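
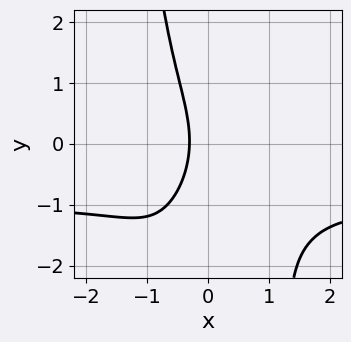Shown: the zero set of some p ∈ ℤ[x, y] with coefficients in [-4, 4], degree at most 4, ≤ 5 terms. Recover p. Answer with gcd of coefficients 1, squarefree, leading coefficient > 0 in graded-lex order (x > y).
1. The degree is 4 — the shape is more complex than any degree-3 curve.
2. Reading off the gridlines: no y-intercept at any integer in the box.
3. Putting this together gives p.

3*x^3*y + 3*x^3 + y^2 + 3*x + 1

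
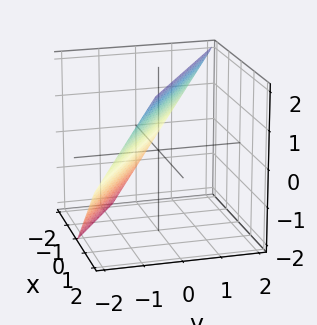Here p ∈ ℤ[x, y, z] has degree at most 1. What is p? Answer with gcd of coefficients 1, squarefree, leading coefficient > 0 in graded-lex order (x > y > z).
deg p = 1. Every cross-section is a straight line — this is a plane.
Reading off the gridlines: one z-axis crossing is at z = 1; it crosses the x-axis at the gridline x = -1.
Matching integer coefficients to the picture gives p.

2*x + 3*y - 2*z + 2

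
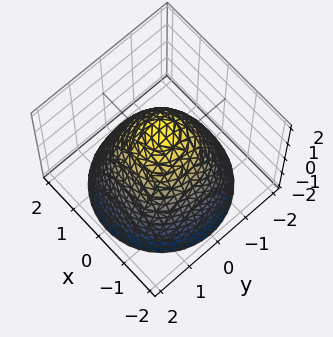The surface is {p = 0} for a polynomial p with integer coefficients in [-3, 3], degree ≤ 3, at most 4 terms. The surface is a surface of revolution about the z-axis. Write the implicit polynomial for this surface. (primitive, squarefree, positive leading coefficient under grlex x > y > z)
2*x^2 + 2*y^2 + 2*z - 3

The degree is 2 — no degree-1 surface has this shape.
Symmetry: the surface is invariant under rotation about z: p = q(x² + y², z).
Observable constraints: a circular section at z = -1 has radius between 1 and 2.
Matching integer coefficients to the picture gives p.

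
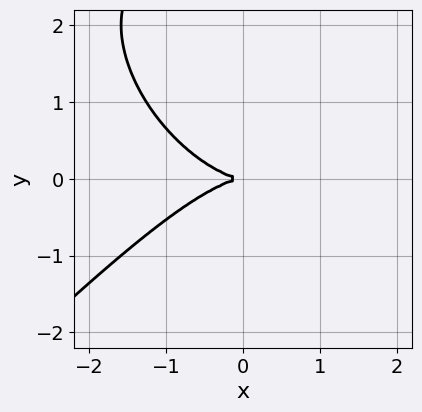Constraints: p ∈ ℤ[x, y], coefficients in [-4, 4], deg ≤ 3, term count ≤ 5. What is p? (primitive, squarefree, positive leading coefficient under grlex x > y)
x^3 - y^3 + 3*y^2

First, the degree is 3 — no degree-2 curve has this shape.
Next, against the integer gridlines: it meets the y-axis at y = 0 (among the integer gridlines); one x-axis crossing is at x = 0.
Finally, fitting integer coefficients to these (and the overall shape) gives p.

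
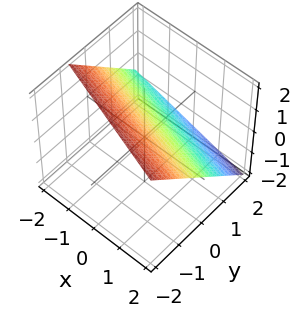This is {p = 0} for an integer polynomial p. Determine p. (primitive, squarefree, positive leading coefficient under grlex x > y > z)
x + 3*y + 3*z - 2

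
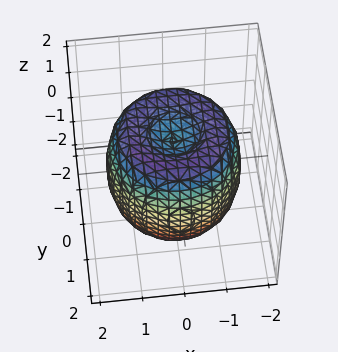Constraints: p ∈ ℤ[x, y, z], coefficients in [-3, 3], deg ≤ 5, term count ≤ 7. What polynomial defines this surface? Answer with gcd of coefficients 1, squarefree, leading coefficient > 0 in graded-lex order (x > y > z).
1. Degree: the shape is more complex than any degree-3 surface, so deg p = 4.
2. By symmetry, every cross-section ⟂ z is a circle, so x, y appear only via x² + y².
3. Observable constraints: a circular section at z = 1 has radius between 1 and 2; the z-axis gridline crossings are at z ∈ {-1, 1}.
4. Matching integer coefficients to the picture gives p.

x^4 + 2*x^2*y^2 + y^4 - 2*x^2 - 2*y^2 + z^2 - 1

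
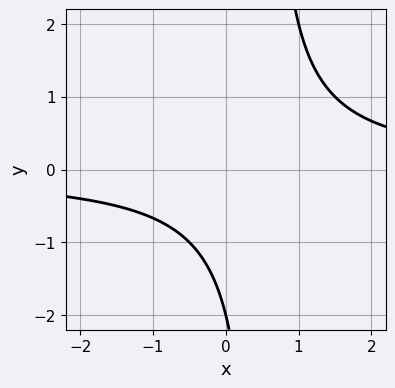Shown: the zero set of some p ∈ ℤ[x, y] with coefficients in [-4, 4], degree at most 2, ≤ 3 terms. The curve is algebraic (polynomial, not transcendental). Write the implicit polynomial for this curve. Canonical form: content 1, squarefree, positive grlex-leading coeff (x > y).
2*x*y - y - 2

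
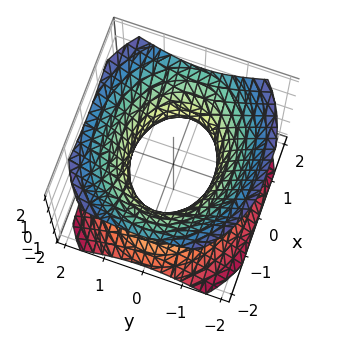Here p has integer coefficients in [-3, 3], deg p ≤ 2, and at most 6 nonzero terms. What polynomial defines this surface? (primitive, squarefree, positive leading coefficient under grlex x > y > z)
2*x^2 + 3*y^2 - 3*z^2 - 3

First, the degree is 2 — an hourglass — one-sheet hyperboloid; a quadric.
Next, symmetries: it's symmetric under y → −y, forcing even powers of y; it's symmetric under z → −z, forcing even powers of z; the x ↦ −x reflection is a symmetry, so x appears only in even powers.
Next, checking where it meets the axes: no z-intercept at any integer in the box; the y-axis gridline crossings are at y ∈ {-1, 1}.
Finally, the integer polynomial consistent with all of this is the stated p.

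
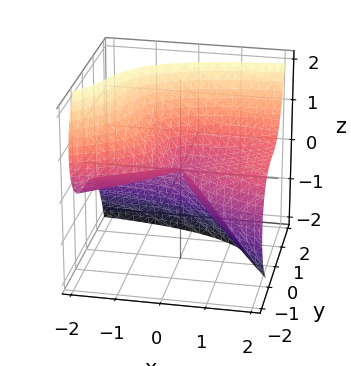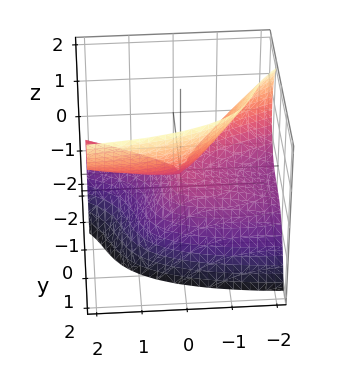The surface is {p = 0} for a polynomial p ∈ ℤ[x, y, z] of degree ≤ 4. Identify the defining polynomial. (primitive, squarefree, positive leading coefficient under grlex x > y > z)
(a) Degree: no degree-2 surface has this shape, so deg p = 3.
(b) From the visible intercepts: it meets the y-axis at y = 0 (among the integer gridlines); it crosses the z-axis at the gridline z = 0.
(c) Together with the visible shape, these determine p as stated.

3*y^3 + y*z^2 + x^2 - 3*x*z - 3*z^2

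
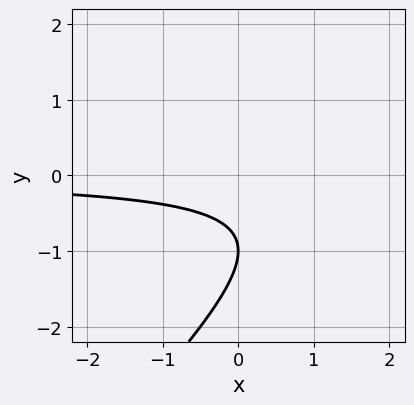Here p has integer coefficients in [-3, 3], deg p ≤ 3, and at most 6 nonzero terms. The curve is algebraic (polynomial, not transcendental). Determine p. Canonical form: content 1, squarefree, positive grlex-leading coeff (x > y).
(a) Degree: a generic line meets the curve in up to 2 points, so deg p = 2.
(b) From the visible intercepts: it crosses the y-axis at the gridline y = -1; it misses every integer gridline on the x-axis.
(c) Solving for integer coefficients yields p as stated.

x*y - y^2 - 2*y - 1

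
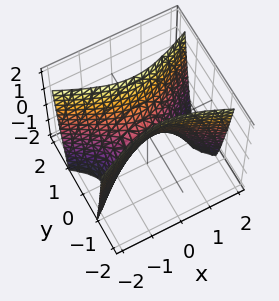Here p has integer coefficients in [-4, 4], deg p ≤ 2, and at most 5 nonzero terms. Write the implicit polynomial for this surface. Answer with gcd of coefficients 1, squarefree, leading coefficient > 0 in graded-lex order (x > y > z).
x^2 - 3*y^2 + z

(a) The degree is 2 — a saddle surface; a quadric.
(b) Symmetries: it's symmetric under y → −y, forcing even powers of y; the x ↦ −x reflection is a symmetry, so x appears only in even powers.
(c) Checking where it meets the axes: one x-axis crossing is at x = 0; it crosses the y-axis at the gridline y = 0; one z-axis crossing is at z = 0.
(d) Assembling these constraints gives the stated polynomial.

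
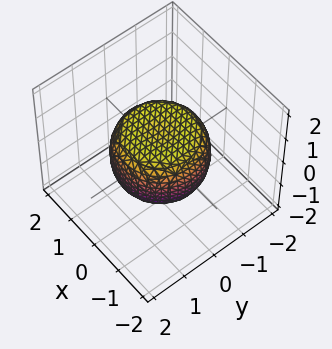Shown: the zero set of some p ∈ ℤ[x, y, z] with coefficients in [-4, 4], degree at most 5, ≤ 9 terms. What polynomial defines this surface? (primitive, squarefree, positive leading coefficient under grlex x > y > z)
2*x^4 + 4*x^2*y^2 + 2*y^4 - 2*x^2 - 2*y^2 + 3*z^2 - 2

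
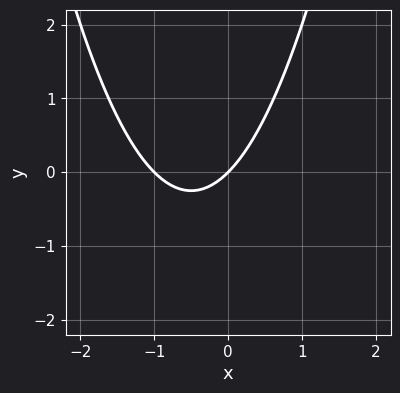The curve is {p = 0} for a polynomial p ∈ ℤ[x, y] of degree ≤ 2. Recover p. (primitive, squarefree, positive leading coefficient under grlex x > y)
1. Degree: a generic line meets the curve in up to 2 points, so deg p = 2.
2. From the axis intercepts and sections: the x-axis gridline crossings are at x ∈ {-1, 0}; it crosses the y-axis at the gridline y = 0.
3. These observations pin down the coefficients.

x^2 + x - y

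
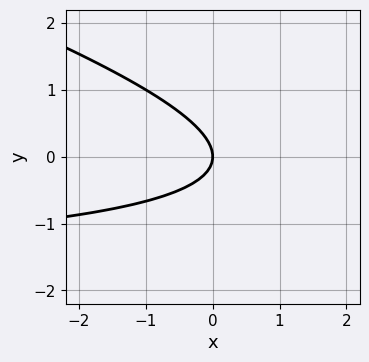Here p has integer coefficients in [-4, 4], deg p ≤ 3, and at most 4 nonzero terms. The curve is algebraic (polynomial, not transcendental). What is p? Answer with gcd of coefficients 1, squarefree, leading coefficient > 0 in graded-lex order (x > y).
x*y + 3*y^2 + 2*x

First, degree: no degree-1 curve has this shape, so deg p = 2.
Next, reading off the gridlines: it meets the y-axis at y = 0 (among the integer gridlines); one x-axis crossing is at x = 0.
Finally, putting this together gives p.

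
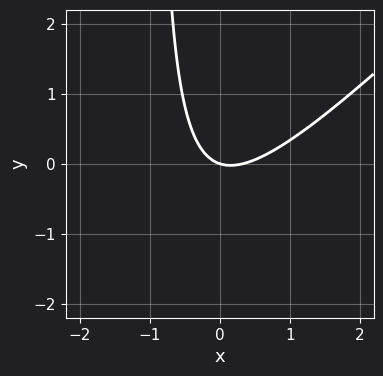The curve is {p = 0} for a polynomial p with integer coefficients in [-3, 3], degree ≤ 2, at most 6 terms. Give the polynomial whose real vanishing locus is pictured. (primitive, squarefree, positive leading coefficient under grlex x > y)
(a) deg p = 2. A generic line meets the curve in up to 2 points.
(b) Reading off the gridlines: it crosses the y-axis at the gridline y = 0; it crosses the x-axis at the gridline x = 0.
(c) Matching integer coefficients to the picture gives p.

3*x^2 - 3*x*y - x - 3*y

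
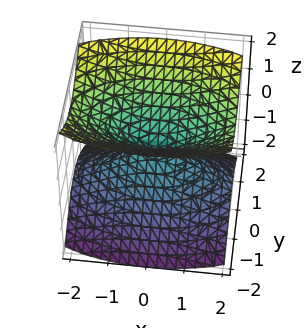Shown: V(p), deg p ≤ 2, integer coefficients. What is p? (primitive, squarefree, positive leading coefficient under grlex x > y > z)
x^2 + 3*y^2 - 3*z^2

(a) The picture has 2 separate pieces. They look like related sheets of one shape, so recover p as a whole.
(b) Degree: a double cone through the origin; a quadric, so deg p = 2.
(c) Symmetries: mirror symmetry z ↦ −z ⇒ only even powers of z; the y ↦ −y reflection is a symmetry, so y appears only in even powers; mirror symmetry x ↦ −x ⇒ only even powers of x.
(d) Checking where it meets the axes: one z-axis crossing is at z = 0; it meets the y-axis at y = 0 (among the integer gridlines); one x-axis crossing is at x = 0.
(e) Together with the visible shape, these determine p as stated.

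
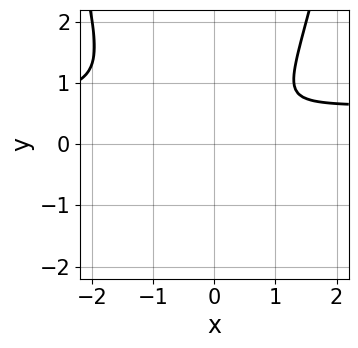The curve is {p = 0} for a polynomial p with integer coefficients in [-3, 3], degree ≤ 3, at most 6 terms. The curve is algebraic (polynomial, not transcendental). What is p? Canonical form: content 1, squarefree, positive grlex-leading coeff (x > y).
3*x^2*y - 2*x^2 + x*y - 3*y^2

1. deg p = 3. No degree-2 curve has this shape.
2. Putting this together gives p.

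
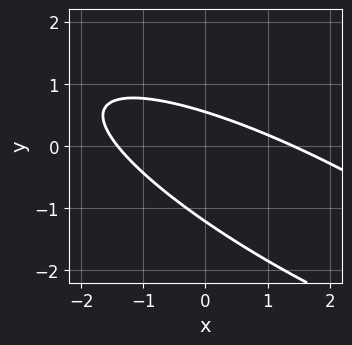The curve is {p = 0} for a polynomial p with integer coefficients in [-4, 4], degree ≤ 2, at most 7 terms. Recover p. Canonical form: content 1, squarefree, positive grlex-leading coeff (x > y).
x^2 + 3*x*y + 3*y^2 + 2*y - 2

(a) Degree: no degree-1 curve has this shape, so deg p = 2.
(b) Matching integer coefficients to the picture gives p.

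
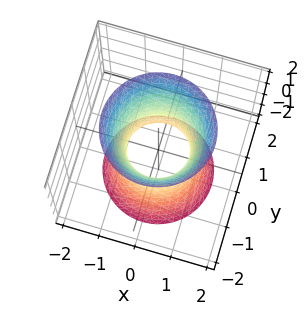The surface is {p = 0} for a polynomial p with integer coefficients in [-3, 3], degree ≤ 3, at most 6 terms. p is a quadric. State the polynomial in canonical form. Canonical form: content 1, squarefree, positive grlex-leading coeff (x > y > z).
3*x^2 + 3*y^2 - z^2 - 2

deg p = 2.
Symmetry: the surface is invariant under rotation about z: p = q(x² + y², z); mirror symmetry z ↦ −z ⇒ only even powers of z.
From the visible intercepts: it misses every integer gridline on the z-axis; a circular section at z = 1 has radius exactly 1.
These observations pin down the coefficients.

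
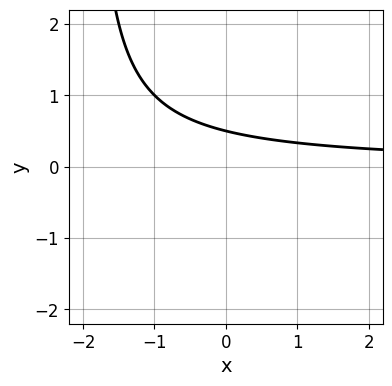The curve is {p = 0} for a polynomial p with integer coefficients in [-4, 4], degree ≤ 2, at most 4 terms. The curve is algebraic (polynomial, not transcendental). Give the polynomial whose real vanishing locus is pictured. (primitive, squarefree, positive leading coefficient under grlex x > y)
x*y + 2*y - 1

1. Degree: the shape is more complex than any degree-1 curve, so deg p = 2.
2. From the axis intercepts and sections: it misses every integer gridline on the x-axis.
3. Fitting integer coefficients to these (and the overall shape) gives p.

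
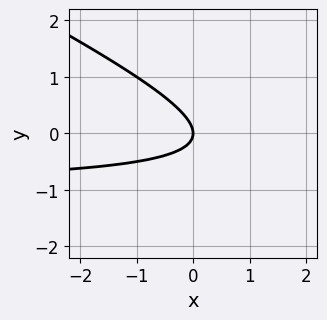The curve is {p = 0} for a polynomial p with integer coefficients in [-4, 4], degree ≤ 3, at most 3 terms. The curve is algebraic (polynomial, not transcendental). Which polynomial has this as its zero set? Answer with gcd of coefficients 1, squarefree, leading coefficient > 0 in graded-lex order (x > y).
x*y + 2*y^2 + x

The degree is 2 — no degree-1 curve has this shape.
Checking where it meets the axes: it meets the y-axis at y = 0 (among the integer gridlines); one x-axis crossing is at x = 0.
Solving for integer coefficients yields p as stated.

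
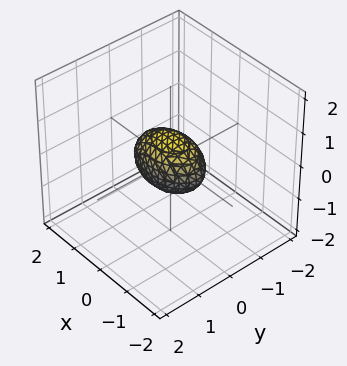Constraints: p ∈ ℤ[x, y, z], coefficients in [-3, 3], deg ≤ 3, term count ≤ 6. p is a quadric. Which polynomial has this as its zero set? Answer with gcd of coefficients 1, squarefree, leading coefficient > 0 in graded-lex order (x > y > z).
x^2 + 2*y^2 + 2*z^2 - 1

(a) Degree: a closed, bounded, convex surface; a quadric, so deg p = 2.
(b) Symmetries: mirror symmetry z ↦ −z ⇒ only even powers of z; the x ↦ −x reflection is a symmetry, so x appears only in even powers; the y ↦ −y reflection is a symmetry, so y appears only in even powers.
(c) Against the integer gridlines: the x-axis gridline crossings are at x ∈ {-1, 1}.
(d) Fitting integer coefficients to these (and the overall shape) gives p.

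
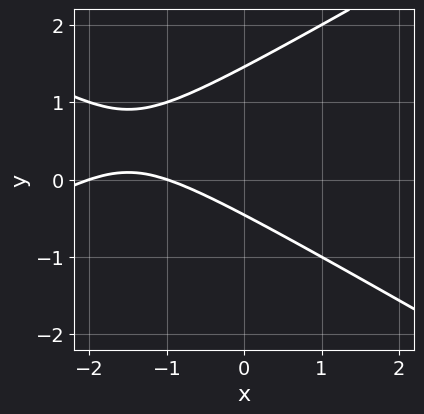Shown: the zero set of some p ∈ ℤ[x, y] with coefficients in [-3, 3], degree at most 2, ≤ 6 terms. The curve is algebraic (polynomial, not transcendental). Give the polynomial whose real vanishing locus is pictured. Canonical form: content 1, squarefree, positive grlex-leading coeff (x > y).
x^2 - 3*y^2 + 3*x + 3*y + 2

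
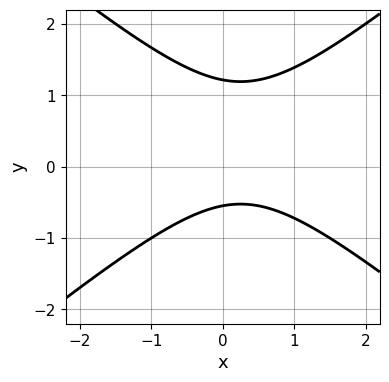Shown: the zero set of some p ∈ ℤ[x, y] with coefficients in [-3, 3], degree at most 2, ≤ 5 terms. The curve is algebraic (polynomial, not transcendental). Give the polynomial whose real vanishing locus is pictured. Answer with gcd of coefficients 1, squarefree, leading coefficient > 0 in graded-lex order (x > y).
deg p = 2. A generic line meets the curve in up to 2 points.
Reading off the gridlines: the curve avoids every integer x-axis point in the box.
Solving for integer coefficients yields p as stated.

2*x^2 - 3*y^2 - x + 2*y + 2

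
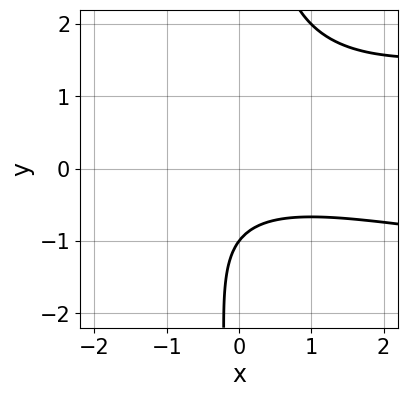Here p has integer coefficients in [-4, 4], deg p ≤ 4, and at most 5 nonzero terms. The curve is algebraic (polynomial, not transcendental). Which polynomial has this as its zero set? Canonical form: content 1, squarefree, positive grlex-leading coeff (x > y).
3*x*y^2 - x^2 - x*y - 3*y - 3

First, degree: a generic line meets the curve in up to 3 points, so deg p = 3.
Then, checking where it meets the axes: it misses every integer gridline on the x-axis; one y-axis crossing is at y = -1.
Finally, putting this together gives p.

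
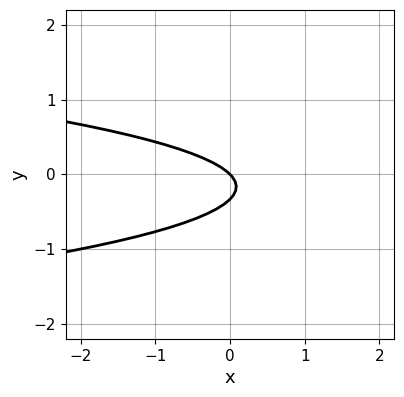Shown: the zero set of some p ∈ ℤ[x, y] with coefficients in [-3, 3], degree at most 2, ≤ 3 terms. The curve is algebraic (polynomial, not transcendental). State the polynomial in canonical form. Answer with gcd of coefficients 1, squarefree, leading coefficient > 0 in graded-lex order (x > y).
deg p = 2. A generic line meets the curve in up to 2 points.
Checking where it meets the axes: it crosses the y-axis at the gridline y = 0; one x-axis crossing is at x = 0.
Putting this together gives p.

3*y^2 + x + y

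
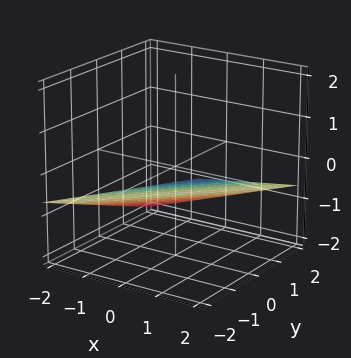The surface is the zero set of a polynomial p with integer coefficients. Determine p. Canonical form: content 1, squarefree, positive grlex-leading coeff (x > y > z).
x - y - 3*z - 2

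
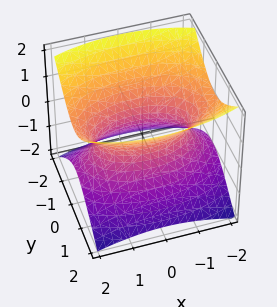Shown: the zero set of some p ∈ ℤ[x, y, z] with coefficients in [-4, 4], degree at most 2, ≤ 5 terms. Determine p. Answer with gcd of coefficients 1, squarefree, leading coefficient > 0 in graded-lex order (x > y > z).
x^2 + 3*y^2 - 3*z^2 - 2

First, degree: one connected sheet with a waist; a quadric, so deg p = 2.
Next, symmetries: it's symmetric under z → −z, forcing even powers of z; it's symmetric under y → −y, forcing even powers of y; the x ↦ −x reflection is a symmetry, so x appears only in even powers.
Then, checking where it meets the axes: the surface avoids every integer z-axis point in the box.
Finally, solving for integer coefficients yields p as stated.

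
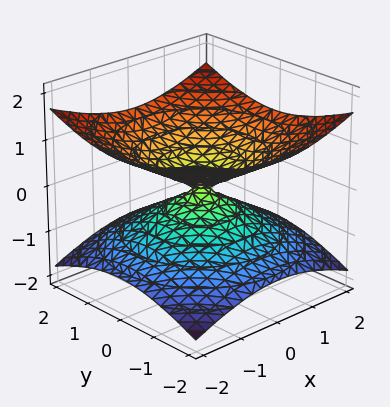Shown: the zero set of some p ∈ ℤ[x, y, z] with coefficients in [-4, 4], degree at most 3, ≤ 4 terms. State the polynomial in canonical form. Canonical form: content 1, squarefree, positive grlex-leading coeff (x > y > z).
1. The degree is 2 — two nappes meeting at a single point; a quadric.
2. Symmetries: the z ↦ −z reflection is a symmetry, so z appears only in even powers; rotational symmetry about the z-axis ⇒ p depends on x, y only through x² + y².
3. Observable constraints: it crosses the x-axis at the gridline x = 0; it crosses the y-axis at the gridline y = 0; a circular section at z = -1 has radius between 1 and 2.
4. Together with the visible shape, these determine p as stated.

x^2 + y^2 - 3*z^2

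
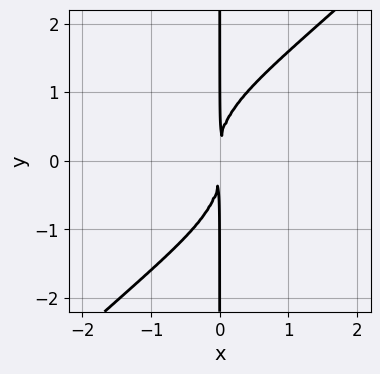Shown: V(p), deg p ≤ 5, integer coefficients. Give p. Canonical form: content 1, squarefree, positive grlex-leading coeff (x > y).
1. deg p = 4. No degree-3 curve has this shape.
2. From the visible intercepts: the visible y-axis segment lies entirely on the curve.
3. Fitting integer coefficients to these (and the overall shape) gives p.

2*x^2*y^2 - 2*x*y^3 + 3*x^2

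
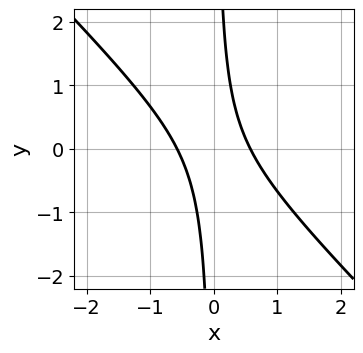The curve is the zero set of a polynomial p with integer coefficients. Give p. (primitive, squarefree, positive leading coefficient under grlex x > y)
1. The degree is 2 — the shape is more complex than any degree-1 curve.
2. Observable constraints: no y-intercept at any integer in the box.
3. These observations pin down the coefficients.

3*x^2 + 3*x*y - 1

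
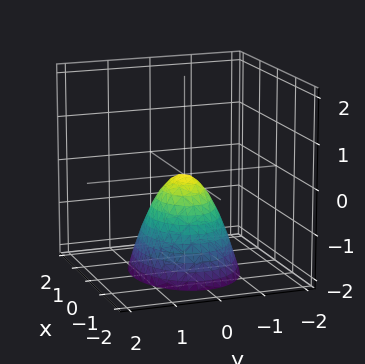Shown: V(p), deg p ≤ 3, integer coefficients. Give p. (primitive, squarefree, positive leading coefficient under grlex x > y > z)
2*x^2 + 3*y^2 + 2*z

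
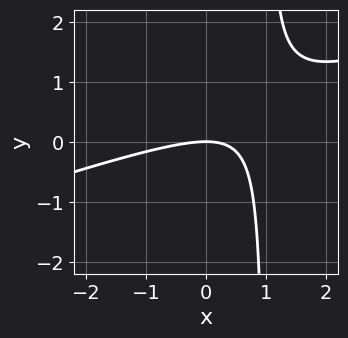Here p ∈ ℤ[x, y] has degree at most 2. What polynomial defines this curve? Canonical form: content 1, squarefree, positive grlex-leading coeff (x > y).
(a) deg p = 2. A generic line meets the curve in up to 2 points.
(b) Against the integer gridlines: it meets the x-axis at x = 0 (among the integer gridlines); it crosses the y-axis at the gridline y = 0.
(c) Assembling these constraints gives the stated polynomial.

x^2 - 3*x*y + 3*y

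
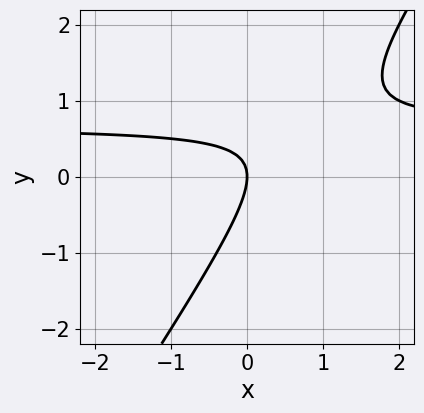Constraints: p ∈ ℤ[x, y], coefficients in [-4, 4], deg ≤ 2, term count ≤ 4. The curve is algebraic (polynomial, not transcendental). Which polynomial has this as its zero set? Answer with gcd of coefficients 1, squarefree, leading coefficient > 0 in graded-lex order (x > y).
3*x*y - 2*y^2 - 2*x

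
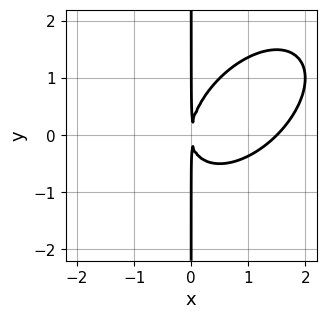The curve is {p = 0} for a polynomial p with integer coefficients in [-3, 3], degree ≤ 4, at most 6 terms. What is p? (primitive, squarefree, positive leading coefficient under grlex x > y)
2*x^3 - 2*x^2*y + 2*x*y^2 - 3*x^2

1. deg p = 3. A generic line meets the curve in up to 3 points.
2. Against the integer gridlines: every point of the y-axis in the box is on the curve.
3. Fitting integer coefficients to these (and the overall shape) gives p.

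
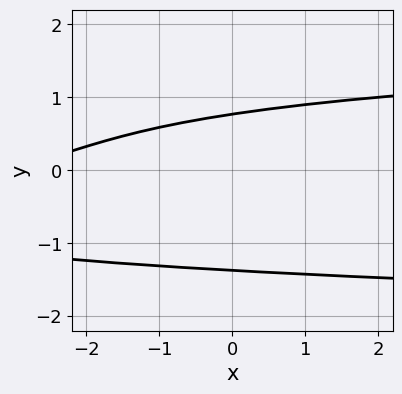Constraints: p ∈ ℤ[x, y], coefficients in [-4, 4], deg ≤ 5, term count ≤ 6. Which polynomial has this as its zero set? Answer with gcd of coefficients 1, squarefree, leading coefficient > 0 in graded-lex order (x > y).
First, the degree is 4 — no degree-3 curve has this shape.
Next, observable constraints: the curve avoids every integer x-axis point in the box.
Finally, fitting integer coefficients to these (and the overall shape) gives p.

2*y^4 - x + 3*y - 3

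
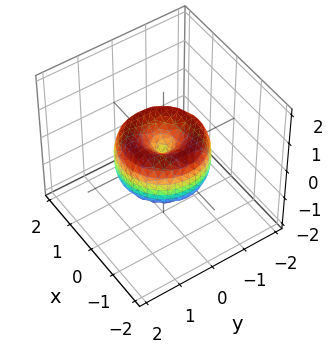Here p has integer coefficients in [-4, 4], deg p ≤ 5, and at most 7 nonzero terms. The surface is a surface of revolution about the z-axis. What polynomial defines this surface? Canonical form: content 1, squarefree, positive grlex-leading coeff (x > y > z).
2*x^4 + 4*x^2*y^2 + 2*y^4 - 3*x^2 - 3*y^2 + 2*z^2

(a) Degree: a generic line meets the surface in up to 4 points, so deg p = 4.
(b) Symmetries: the z-axis is an axis of rotation, so x and y enter only as x² + y².
(c) From the visible intercepts: it crosses the z-axis at the gridline z = 0; it crosses the y-axis at the gridline y = 0; it meets the x-axis at x = 0 (among the integer gridlines).
(d) Fitting integer coefficients to these (and the overall shape) gives p.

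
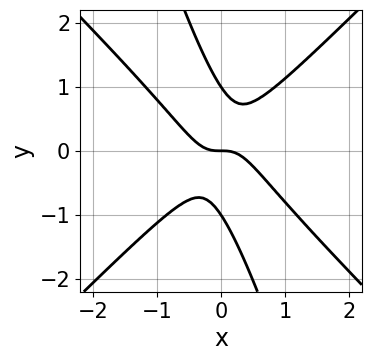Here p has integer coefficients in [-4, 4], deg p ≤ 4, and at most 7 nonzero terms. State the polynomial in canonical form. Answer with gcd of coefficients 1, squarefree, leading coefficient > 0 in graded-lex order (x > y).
deg p = 3. No degree-2 curve has this shape.
Checking where it meets the axes: the y-axis gridline crossings are at y ∈ {-1, 0, 1}; it meets the x-axis at x = 0 (among the integer gridlines).
These observations pin down the coefficients.

3*x^3 + x^2*y - 3*x*y^2 - y^3 + y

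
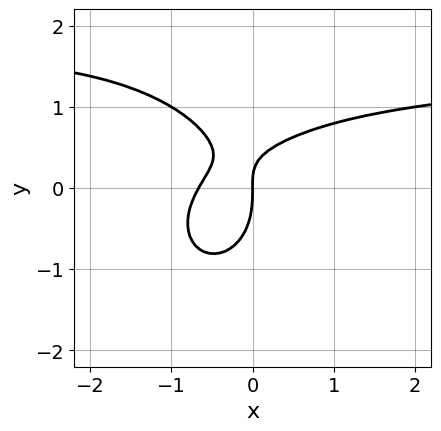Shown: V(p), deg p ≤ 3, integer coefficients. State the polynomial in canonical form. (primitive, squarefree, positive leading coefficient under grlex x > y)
2*x^2*y + 2*y^3 - 3*x^2 + 3*x*y - 2*x

The degree is 3 — no degree-2 curve has this shape.
Against the integer gridlines: it crosses the y-axis at the gridline y = 0; one x-axis crossing is at x = 0.
Solving for integer coefficients yields p as stated.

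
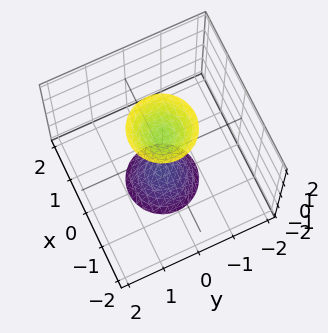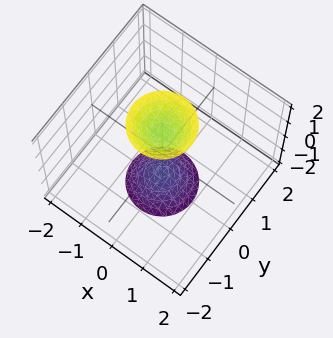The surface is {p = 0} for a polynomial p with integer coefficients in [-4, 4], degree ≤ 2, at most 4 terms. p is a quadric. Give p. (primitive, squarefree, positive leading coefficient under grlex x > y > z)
3*x^2 + 3*y^2 - z^2 + 2

First, the picture has 2 separate pieces. They look like related sheets of one shape, so recover p as a whole.
Then, degree: two separate bowl-shaped sheets opening away from each other; a quadric, so deg p = 2.
Next, symmetries: rotational symmetry about the z-axis ⇒ p depends on x, y only through x² + y²; the z ↦ −z reflection is a symmetry, so z appears only in even powers.
Next, against the integer gridlines: a circular section at z = -2 has radius between 0 and 1; no y-intercept at any integer in the box.
Finally, fitting integer coefficients to these (and the overall shape) gives p.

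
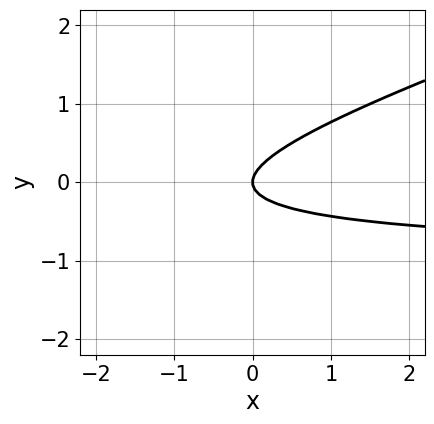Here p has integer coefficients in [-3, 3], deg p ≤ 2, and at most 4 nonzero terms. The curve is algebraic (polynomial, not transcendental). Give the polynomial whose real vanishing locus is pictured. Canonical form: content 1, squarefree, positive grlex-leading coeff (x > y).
x*y - 3*y^2 + x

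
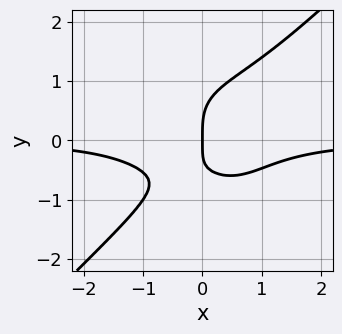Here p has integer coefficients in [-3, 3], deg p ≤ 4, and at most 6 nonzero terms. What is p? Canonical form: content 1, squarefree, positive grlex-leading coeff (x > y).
x^3*y - y^4 + x*y + x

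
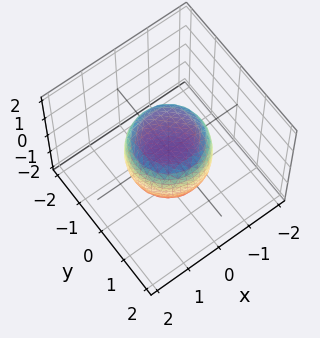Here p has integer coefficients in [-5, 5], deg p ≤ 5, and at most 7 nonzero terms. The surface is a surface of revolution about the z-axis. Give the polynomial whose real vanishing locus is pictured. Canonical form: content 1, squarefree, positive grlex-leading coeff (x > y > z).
First, deg p = 4.
Next, symmetries: rotational symmetry about the z-axis ⇒ p depends on x, y only through x² + y².
Next, observable constraints: among the integer gridlines, it crosses the z-axis at z ∈ {-1, 1}; a circular section at z = -1 has radius between 0 and 1.
Finally, matching integer coefficients to the picture gives p.

2*x^4 + 4*x^2*y^2 + 2*y^4 - x^2 - y^2 + 2*z^2 - 2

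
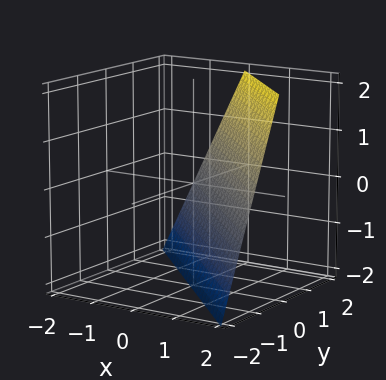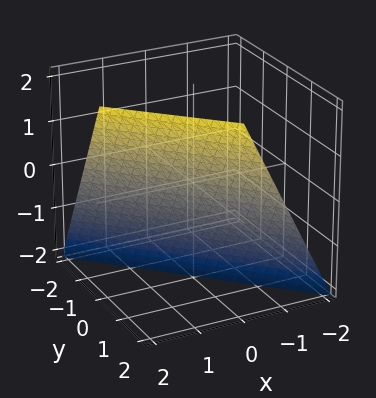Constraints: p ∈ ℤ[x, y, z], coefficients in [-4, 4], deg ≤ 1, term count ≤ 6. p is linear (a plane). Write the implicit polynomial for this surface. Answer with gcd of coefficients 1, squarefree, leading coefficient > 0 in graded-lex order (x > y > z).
2*x + 2*y - z - 2

First, degree: every cross-section is a straight line — this is a plane, so deg p = 1.
Next, from the axis intercepts and sections: it meets the x-axis at x = 1 (among the integer gridlines); it meets the y-axis at y = 1 (among the integer gridlines); it crosses the z-axis at the gridline z = -2.
Finally, fitting integer coefficients to these (and the overall shape) gives p.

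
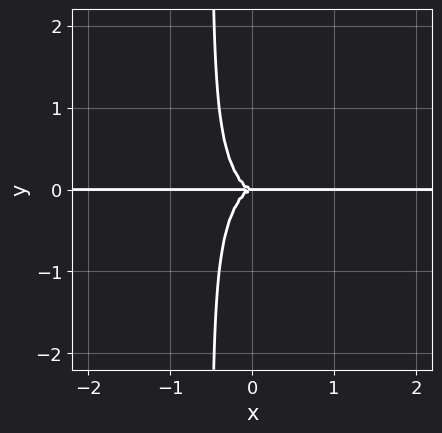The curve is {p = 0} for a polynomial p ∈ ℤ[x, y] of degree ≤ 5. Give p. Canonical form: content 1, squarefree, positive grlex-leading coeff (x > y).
3*x^3*y + 2*x*y^3 + y^3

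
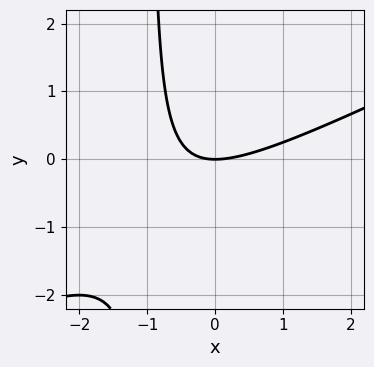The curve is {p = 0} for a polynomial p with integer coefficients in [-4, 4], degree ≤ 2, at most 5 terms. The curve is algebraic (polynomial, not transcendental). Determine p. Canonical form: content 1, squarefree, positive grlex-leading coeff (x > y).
First, degree: a generic line meets the curve in up to 2 points, so deg p = 2.
Next, checking where it meets the axes: it crosses the y-axis at the gridline y = 0; one x-axis crossing is at x = 0.
Finally, together with the visible shape, these determine p as stated.

x^2 - 2*x*y - 2*y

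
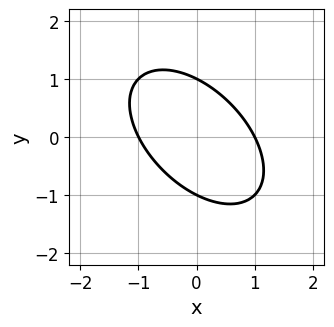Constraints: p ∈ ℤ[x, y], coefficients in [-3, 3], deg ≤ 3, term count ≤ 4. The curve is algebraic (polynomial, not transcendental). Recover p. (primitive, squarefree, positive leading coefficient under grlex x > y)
x^2 + x*y + y^2 - 1

Degree: the shape is more complex than any degree-1 curve, so deg p = 2.
Against the integer gridlines: the x-axis gridline crossings are at x ∈ {-1, 1}; the y-axis gridline crossings are at y ∈ {-1, 1}.
Assembling these constraints gives the stated polynomial.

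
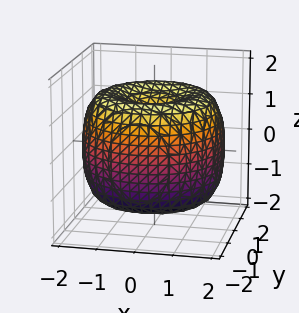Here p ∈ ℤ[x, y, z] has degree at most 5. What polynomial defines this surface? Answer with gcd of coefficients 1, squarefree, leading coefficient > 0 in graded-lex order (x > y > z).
x^4 + 2*x^2*y^2 + y^4 - 3*x^2 - 3*y^2 + 2*z^2 - 2

deg p = 4. The shape is more complex than any degree-3 surface.
By symmetry, the surface is invariant under rotation about z: p = q(x² + y², z).
Reading off the gridlines: a circular section at z = 1 has radius between 1 and 2; among the integer gridlines, it crosses the z-axis at z ∈ {-1, 1}.
Assembling these constraints gives the stated polynomial.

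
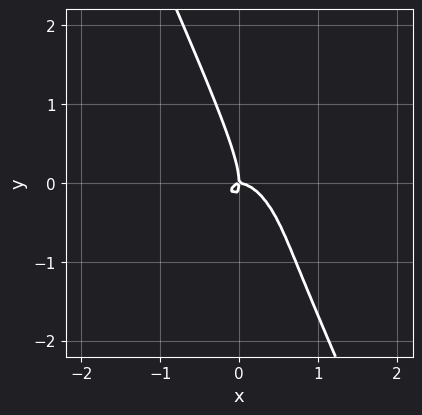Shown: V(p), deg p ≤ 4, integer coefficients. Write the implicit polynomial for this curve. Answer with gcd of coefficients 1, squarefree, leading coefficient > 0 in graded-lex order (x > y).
3*x^3 + 3*x^2*y + 3*x*y^2 + y^3 + x*y

1. Degree: a generic line meets the curve in up to 3 points, so deg p = 3.
2. Against the integer gridlines: it crosses the y-axis at the gridline y = 0; it crosses the x-axis at the gridline x = 0.
3. Matching integer coefficients to the picture gives p.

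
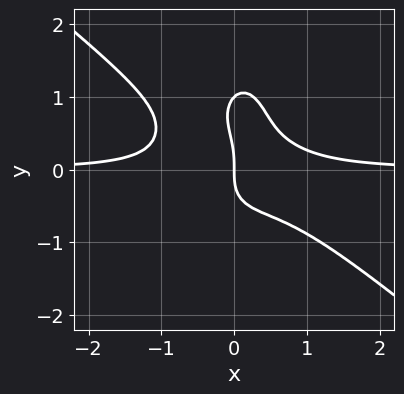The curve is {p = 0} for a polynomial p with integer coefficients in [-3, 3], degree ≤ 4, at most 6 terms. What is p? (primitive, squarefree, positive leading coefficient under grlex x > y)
deg p = 4. The shape is more complex than any degree-3 curve.
Reading off the gridlines: it meets the x-axis at x = 0 (among the integer gridlines); among the integer gridlines, it crosses the y-axis at y ∈ {0, 1}.
Putting this together gives p.

3*x^3*y + 3*x^2*y^2 + y^4 - y^3 - x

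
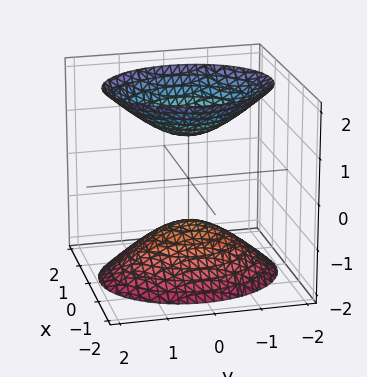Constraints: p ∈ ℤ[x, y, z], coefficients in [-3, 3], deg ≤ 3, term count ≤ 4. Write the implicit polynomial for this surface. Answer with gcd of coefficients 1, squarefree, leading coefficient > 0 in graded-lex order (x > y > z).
First, there are 2 components. They look like related sheets of one shape, so recover p as a whole.
Next, the degree is 2 — two sheets facing apart; a quadric.
Next, symmetries: it's symmetric under z → −z, forcing even powers of z; the y ↦ −y reflection is a symmetry, so y appears only in even powers; it's symmetric under x → −x, forcing even powers of x.
Then, from the axis intercepts and sections: it misses every integer gridline on the x-axis; among the integer gridlines, it crosses the z-axis at z ∈ {-1, 1}.
Finally, solving for integer coefficients yields p as stated.

3*x^2 + 2*y^2 - 2*z^2 + 2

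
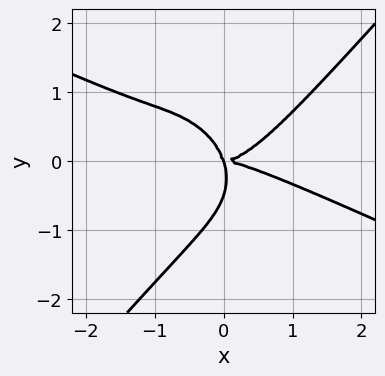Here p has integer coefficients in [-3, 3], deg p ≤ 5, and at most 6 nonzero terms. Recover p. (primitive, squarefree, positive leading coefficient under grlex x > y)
x^4 + 2*x^3*y - 2*y^4 - 3*x*y^2 - y^3

(a) deg p = 4. A generic line meets the curve in up to 4 points.
(b) Checking where it meets the axes: one x-axis crossing is at x = 0; it crosses the y-axis at the gridline y = 0.
(c) Matching integer coefficients to the picture gives p.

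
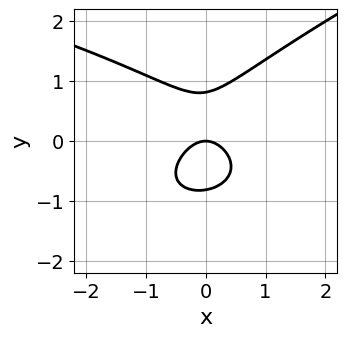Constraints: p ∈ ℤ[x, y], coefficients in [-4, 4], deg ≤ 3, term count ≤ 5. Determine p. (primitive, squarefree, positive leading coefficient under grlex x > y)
x*y^2 - 3*y^3 + 3*x^2 + 2*y

First, deg p = 3.
Then, against the integer gridlines: it meets the x-axis at x = 0 (among the integer gridlines); it meets the y-axis at y = 0 (among the integer gridlines).
Finally, the integer polynomial consistent with all of this is the stated p.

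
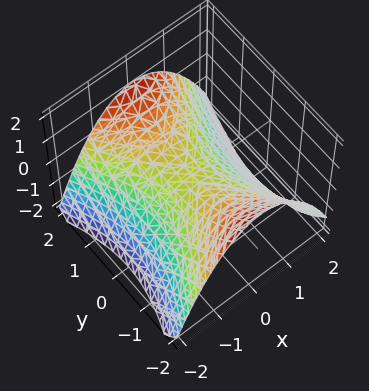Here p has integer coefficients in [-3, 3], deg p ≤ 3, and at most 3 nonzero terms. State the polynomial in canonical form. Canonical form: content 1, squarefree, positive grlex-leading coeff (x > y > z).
1. Degree: a saddle surface; a quadric, so deg p = 2.
2. Symmetries: mirror symmetry y ↦ −y ⇒ only even powers of y; the x ↦ −x reflection is a symmetry, so x appears only in even powers.
3. Checking where it meets the axes: one y-axis crossing is at y = 0; it meets the z-axis at z = 0 (among the integer gridlines).
4. Fitting integer coefficients to these (and the overall shape) gives p.

2*x^2 - y^2 + 3*z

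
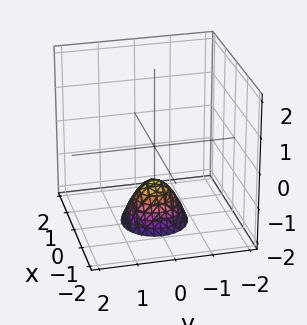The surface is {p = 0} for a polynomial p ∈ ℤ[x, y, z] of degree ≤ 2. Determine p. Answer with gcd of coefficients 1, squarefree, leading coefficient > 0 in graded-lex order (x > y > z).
1. The degree is 2 — the shape is more complex than any degree-1 surface.
2. By symmetry, the surface is invariant under rotation about z: p = q(x² + y², z).
3. From the visible intercepts: the surface avoids every integer y-axis point in the box; one z-axis crossing is at z = -1; a circular section at z = -2 has radius between 0 and 1.
4. Solving for integer coefficients yields p as stated.

3*x^2 + 3*y^2 + 2*z + 2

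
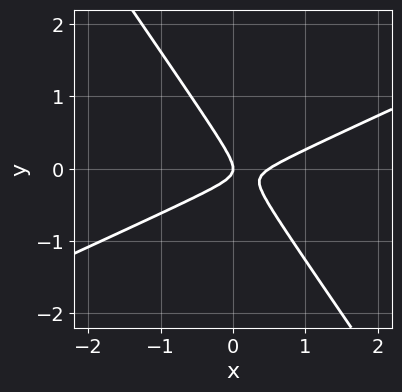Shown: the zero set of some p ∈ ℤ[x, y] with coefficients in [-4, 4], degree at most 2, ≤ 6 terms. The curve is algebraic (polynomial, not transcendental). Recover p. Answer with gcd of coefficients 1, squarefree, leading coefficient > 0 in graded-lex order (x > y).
Degree: a generic line meets the curve in up to 2 points, so deg p = 2.
From the axis intercepts and sections: it meets the x-axis at x = 0 (among the integer gridlines); it crosses the y-axis at the gridline y = 0.
Matching integer coefficients to the picture gives p.

2*x^2 - 3*x*y - 3*y^2 - x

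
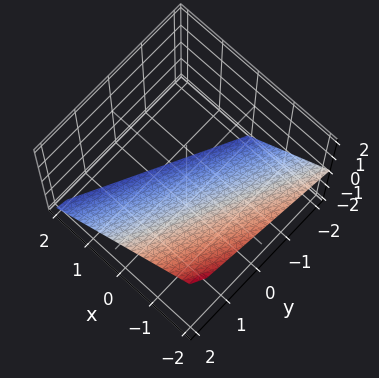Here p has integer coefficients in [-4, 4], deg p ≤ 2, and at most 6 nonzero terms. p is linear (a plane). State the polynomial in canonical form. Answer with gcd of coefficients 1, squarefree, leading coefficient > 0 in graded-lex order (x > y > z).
2*x - y + 2*z + 2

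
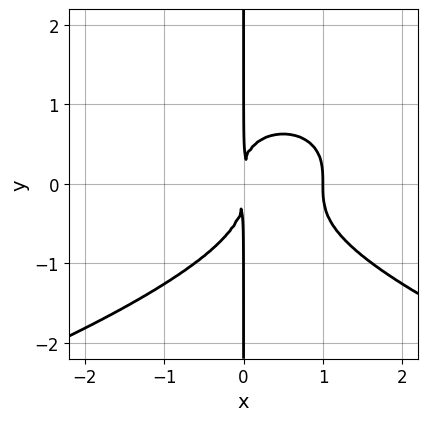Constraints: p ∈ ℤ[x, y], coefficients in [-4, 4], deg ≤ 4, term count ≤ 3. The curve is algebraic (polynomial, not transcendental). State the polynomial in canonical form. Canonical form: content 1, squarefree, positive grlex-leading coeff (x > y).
x*y^3 + x^3 - x^2

Degree: no degree-3 curve has this shape, so deg p = 4.
Observable constraints: every point of the y-axis in the box is on the curve; it crosses the x-axis at the gridline x = 1.
Assembling these constraints gives the stated polynomial.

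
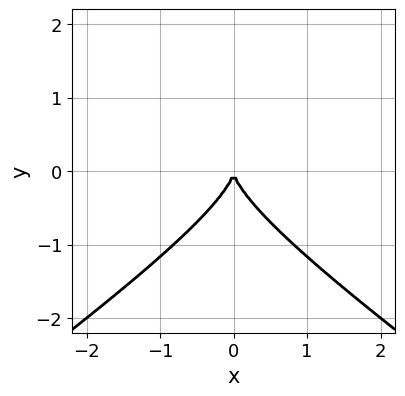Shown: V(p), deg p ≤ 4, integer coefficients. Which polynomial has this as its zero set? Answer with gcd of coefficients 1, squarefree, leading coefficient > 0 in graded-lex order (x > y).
1. The degree is 3 — a generic line meets the curve in up to 3 points.
2. Symmetries: mirror symmetry x ↦ −x ⇒ only even powers of x.
3. Observable constraints: it meets the x-axis at x = 0 (among the integer gridlines); it crosses the y-axis at the gridline y = 0.
4. Matching integer coefficients to the picture gives p.

x^2*y - 2*y^3 - 2*x^2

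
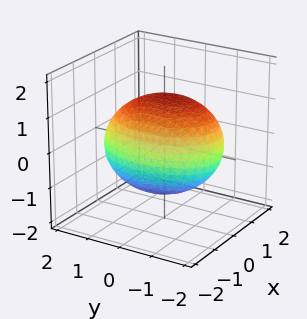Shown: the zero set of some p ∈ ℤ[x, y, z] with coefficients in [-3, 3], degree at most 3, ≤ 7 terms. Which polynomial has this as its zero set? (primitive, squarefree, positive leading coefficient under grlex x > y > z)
2*x^2 - x*z + y^2 + 2*z^2 - 3

(a) deg p = 2. No degree-1 surface has this shape.
(b) Matching integer coefficients to the picture gives p.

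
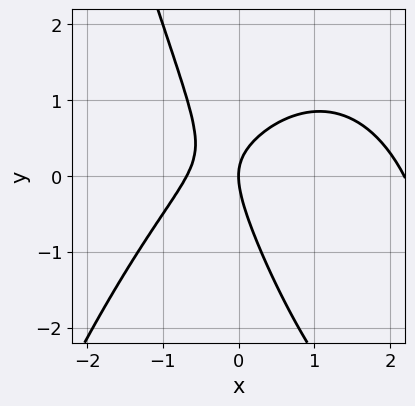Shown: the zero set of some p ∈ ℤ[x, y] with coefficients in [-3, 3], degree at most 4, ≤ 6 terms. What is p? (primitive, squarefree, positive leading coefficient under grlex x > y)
2*x^3 - 3*x^2 + 3*x*y + 2*y^2 - 3*x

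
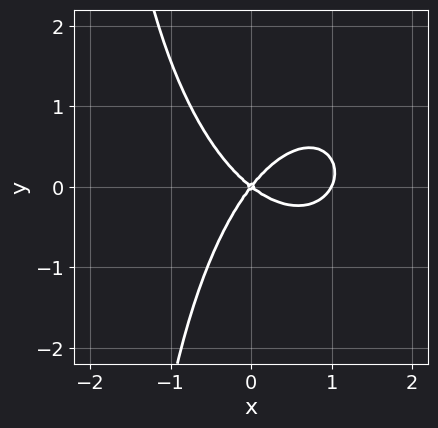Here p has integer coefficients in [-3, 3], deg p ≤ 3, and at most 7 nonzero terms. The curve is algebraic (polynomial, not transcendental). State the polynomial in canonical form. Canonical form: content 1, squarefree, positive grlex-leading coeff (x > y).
Degree: a generic line meets the curve in up to 3 points, so deg p = 3.
Checking where it meets the axes: among the integer gridlines, it crosses the x-axis at x ∈ {0, 1}; it meets the y-axis at y = 0 (among the integer gridlines).
Putting this together gives p.

2*x^3 + x*y^2 - 2*x^2 - x*y + 2*y^2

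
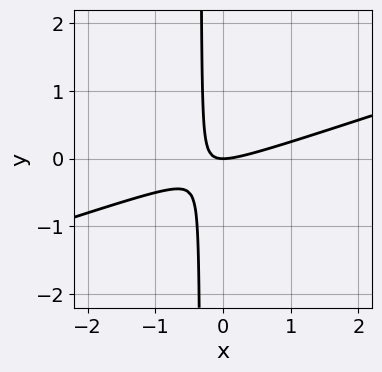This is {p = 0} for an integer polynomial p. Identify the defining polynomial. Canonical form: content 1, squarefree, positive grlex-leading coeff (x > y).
x^2 - 3*x*y - y

deg p = 2. No degree-1 curve has this shape.
From the axis intercepts and sections: one y-axis crossing is at y = 0; it meets the x-axis at x = 0 (among the integer gridlines).
Fitting integer coefficients to these (and the overall shape) gives p.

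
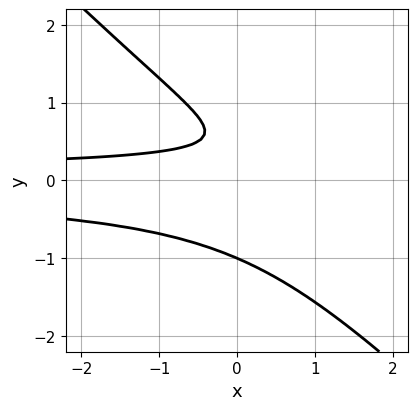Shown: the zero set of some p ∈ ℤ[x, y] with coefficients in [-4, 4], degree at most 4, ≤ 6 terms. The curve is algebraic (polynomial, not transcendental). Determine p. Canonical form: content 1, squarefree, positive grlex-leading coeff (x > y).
3*x*y^2 + 3*y^3 - 2*y + 1

First, degree: the shape is more complex than any degree-2 curve, so deg p = 3.
Next, reading off the gridlines: no x-intercept at any integer in the box; it meets the y-axis at y = -1 (among the integer gridlines).
Finally, solving for integer coefficients yields p as stated.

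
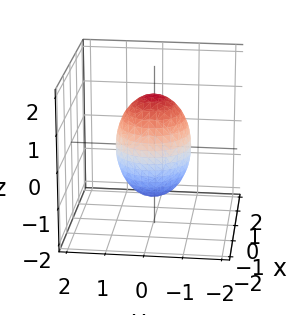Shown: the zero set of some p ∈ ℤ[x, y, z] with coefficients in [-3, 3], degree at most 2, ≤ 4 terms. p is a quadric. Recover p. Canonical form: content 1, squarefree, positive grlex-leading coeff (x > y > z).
First, degree: bounded and convex; a quadric, so deg p = 2.
Next, symmetries: the z ↦ −z reflection is a symmetry, so z appears only in even powers; every cross-section ⟂ z is a circle, so x, y appear only via x² + y².
Next, from the visible intercepts: a circular section at z = 1 has radius between 0 and 1; the y-axis gridline crossings are at y ∈ {-1, 1}; among the integer gridlines, it crosses the x-axis at x ∈ {-1, 1}.
Finally, assembling these constraints gives the stated polynomial.

2*x^2 + 2*y^2 + z^2 - 2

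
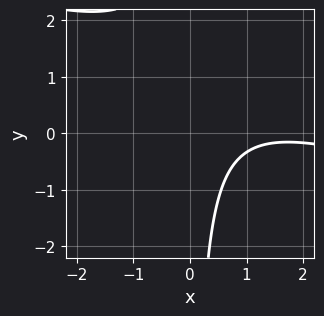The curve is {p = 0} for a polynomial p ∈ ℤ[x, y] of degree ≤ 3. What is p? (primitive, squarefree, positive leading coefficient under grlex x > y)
First, the degree is 2 — the shape is more complex than any degree-1 curve.
Next, observable constraints: the curve avoids every integer x-axis point in the box; it misses every integer gridline on the y-axis.
Finally, solving for integer coefficients yields p as stated.

x^2 + 3*x*y - 3*x + 3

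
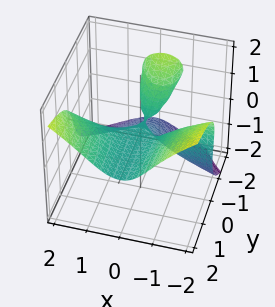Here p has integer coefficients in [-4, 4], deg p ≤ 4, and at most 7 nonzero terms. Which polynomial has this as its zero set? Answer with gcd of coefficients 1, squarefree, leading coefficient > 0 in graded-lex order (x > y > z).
2*x^2*y - 2*z^3 - x*z - 2*y*z - z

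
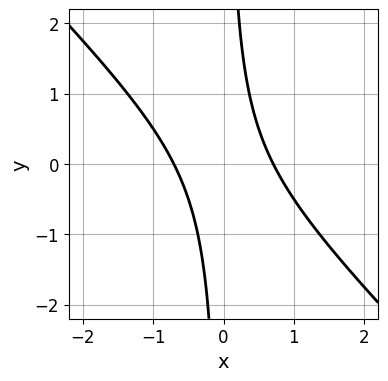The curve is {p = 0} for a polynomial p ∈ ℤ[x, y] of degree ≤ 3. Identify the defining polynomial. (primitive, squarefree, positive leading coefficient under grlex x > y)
2*x^2 + 2*x*y - 1

deg p = 2. No degree-1 curve has this shape.
From the visible intercepts: the curve avoids every integer y-axis point in the box.
Solving for integer coefficients yields p as stated.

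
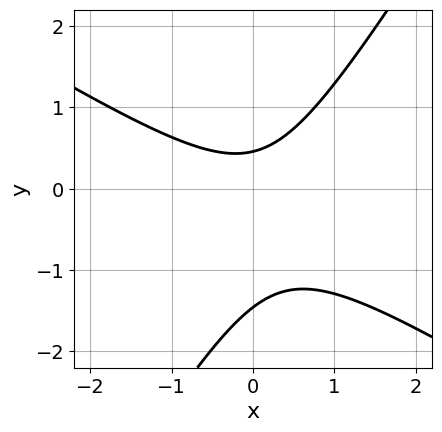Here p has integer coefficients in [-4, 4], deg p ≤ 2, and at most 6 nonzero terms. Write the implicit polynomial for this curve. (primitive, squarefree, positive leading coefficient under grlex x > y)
First, degree: a generic line meets the curve in up to 2 points, so deg p = 2.
Then, against the integer gridlines: no x-intercept at any integer in the box.
Finally, matching integer coefficients to the picture gives p.

3*x^2 + 3*x*y - 3*y^2 - 3*y + 2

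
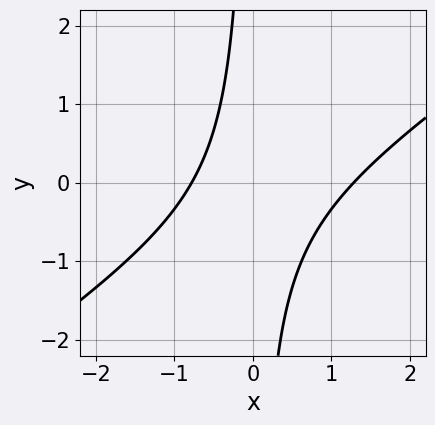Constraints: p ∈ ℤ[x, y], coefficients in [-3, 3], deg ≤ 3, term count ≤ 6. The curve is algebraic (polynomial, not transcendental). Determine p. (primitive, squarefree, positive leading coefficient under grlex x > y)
1. The degree is 2 — a generic line meets the curve in up to 2 points.
2. Checking where it meets the axes: it misses every integer gridline on the y-axis.
3. Together with the visible shape, these determine p as stated.

2*x^2 - 3*x*y - x - 2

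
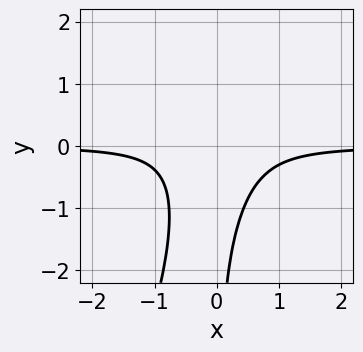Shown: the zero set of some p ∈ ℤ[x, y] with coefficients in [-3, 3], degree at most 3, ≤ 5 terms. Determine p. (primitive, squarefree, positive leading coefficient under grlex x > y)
3*x^2*y - x*y^2 + 1

1. deg p = 3.
2. Reading off the gridlines: the curve avoids every integer y-axis point in the box; it misses every integer gridline on the x-axis.
3. Assembling these constraints gives the stated polynomial.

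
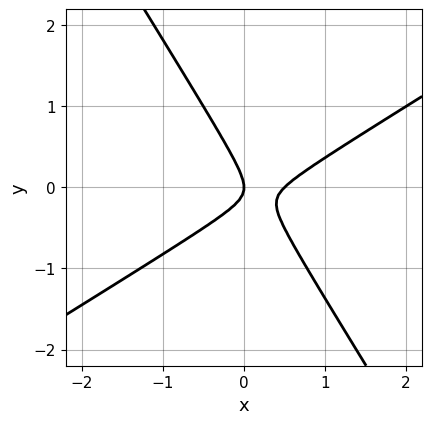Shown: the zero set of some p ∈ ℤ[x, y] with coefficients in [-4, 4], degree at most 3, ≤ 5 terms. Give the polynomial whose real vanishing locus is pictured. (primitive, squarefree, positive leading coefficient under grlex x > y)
2*x^2 - 2*x*y - 2*y^2 - x

First, deg p = 2. A generic line meets the curve in up to 2 points.
Then, checking where it meets the axes: it meets the y-axis at y = 0 (among the integer gridlines); it crosses the x-axis at the gridline x = 0.
Finally, together with the visible shape, these determine p as stated.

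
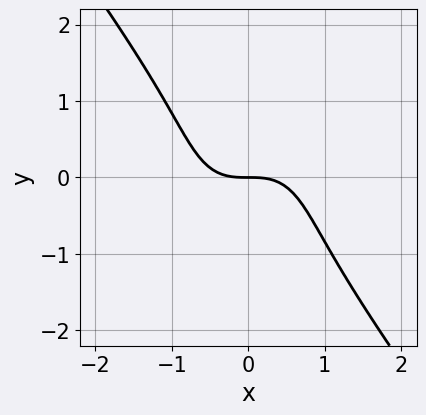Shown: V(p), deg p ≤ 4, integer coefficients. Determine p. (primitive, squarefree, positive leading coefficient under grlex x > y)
1. deg p = 3.
2. Observable constraints: it crosses the y-axis at the gridline y = 0; one x-axis crossing is at x = 0.
3. Fitting integer coefficients to these (and the overall shape) gives p.

3*x^3 + x*y^2 + 2*y^3 + 3*y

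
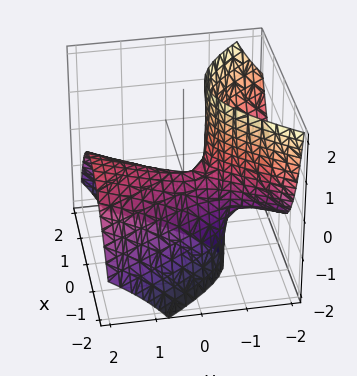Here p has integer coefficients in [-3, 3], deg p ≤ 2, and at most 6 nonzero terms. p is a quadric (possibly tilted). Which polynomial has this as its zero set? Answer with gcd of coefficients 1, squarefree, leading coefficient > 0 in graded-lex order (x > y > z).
First, deg p = 2. No degree-1 surface has this shape.
Then, against the integer gridlines: one x-axis crossing is at x = 0; one z-axis crossing is at z = 0.
Finally, the integer polynomial consistent with all of this is the stated p.

3*x^2 - x*z - y^2 + 3*y*z + 2*z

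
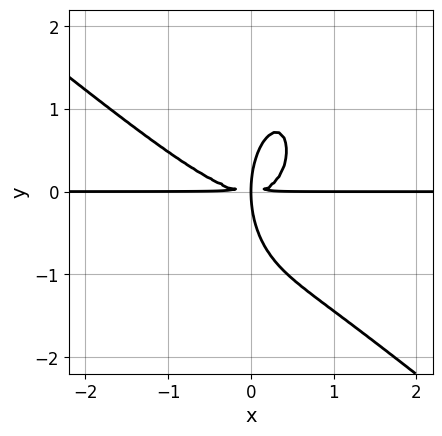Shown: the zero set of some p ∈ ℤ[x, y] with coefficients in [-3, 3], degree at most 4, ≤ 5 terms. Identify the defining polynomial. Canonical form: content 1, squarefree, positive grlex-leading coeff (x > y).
3*x^3*y + 3*x^2*y^2 + y^4 - 3*x*y^2

First, degree: no degree-3 curve has this shape, so deg p = 4.
Next, observable constraints: every point of the x-axis in the box is on the curve.
Finally, assembling these constraints gives the stated polynomial.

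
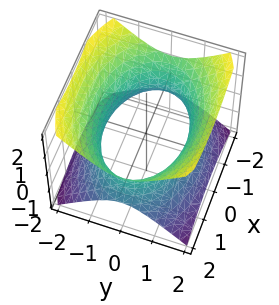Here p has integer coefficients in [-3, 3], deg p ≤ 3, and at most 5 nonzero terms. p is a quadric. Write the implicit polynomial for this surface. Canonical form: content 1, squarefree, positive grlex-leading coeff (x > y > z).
x^2 + 2*y^2 - 2*z^2 - 3

deg p = 2. An hourglass — one-sheet hyperboloid; a quadric.
Symmetries: it's symmetric under x → −x, forcing even powers of x; the y ↦ −y reflection is a symmetry, so y appears only in even powers; mirror symmetry z ↦ −z ⇒ only even powers of z.
Reading off the gridlines: the surface avoids every integer z-axis point in the box.
Fitting integer coefficients to these (and the overall shape) gives p.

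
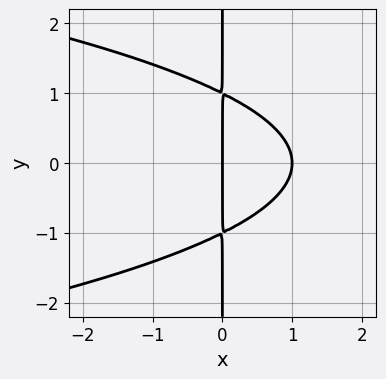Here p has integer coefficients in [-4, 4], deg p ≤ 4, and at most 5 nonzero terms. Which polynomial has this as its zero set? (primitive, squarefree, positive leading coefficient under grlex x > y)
x*y^2 + x^2 - x

1. Degree: no degree-2 curve has this shape, so deg p = 3.
2. Symmetries: mirror symmetry y ↦ −y ⇒ only even powers of y.
3. From the visible intercepts: among the integer gridlines, it crosses the x-axis at x ∈ {0, 1}; every point of the y-axis in the box is on the curve.
4. Matching integer coefficients to the picture gives p.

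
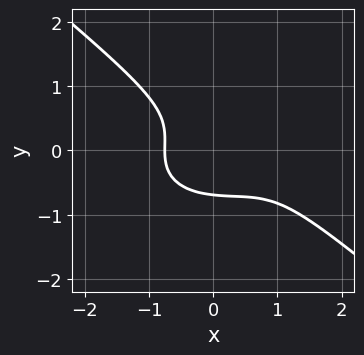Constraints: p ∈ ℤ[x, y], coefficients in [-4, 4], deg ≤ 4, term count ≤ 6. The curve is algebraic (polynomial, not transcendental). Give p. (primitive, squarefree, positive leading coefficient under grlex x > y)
x^3 + x*y^2 + 3*y^3 - x^2 + 1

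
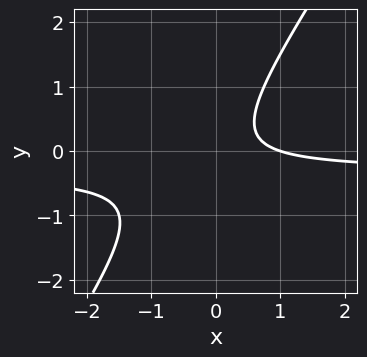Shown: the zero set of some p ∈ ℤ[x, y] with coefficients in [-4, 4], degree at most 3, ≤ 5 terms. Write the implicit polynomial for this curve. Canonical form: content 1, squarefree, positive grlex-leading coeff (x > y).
The degree is 2 — no degree-1 curve has this shape.
Reading off the gridlines: it meets the x-axis at x = 1 (among the integer gridlines); no y-intercept at any integer in the box.
Matching integer coefficients to the picture gives p.

3*x*y - 2*y^2 + x - 1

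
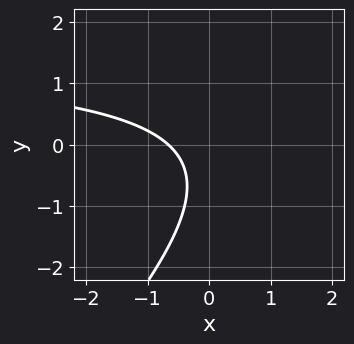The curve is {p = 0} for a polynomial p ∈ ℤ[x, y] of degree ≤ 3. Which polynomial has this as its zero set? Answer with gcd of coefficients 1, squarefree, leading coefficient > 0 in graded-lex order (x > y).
1. The degree is 2 — a generic line meets the curve in up to 2 points.
2. From the axis intercepts and sections: no y-intercept at any integer in the box.
3. The integer polynomial consistent with all of this is the stated p.

2*x*y - 2*y^2 - 3*x - 2*y - 2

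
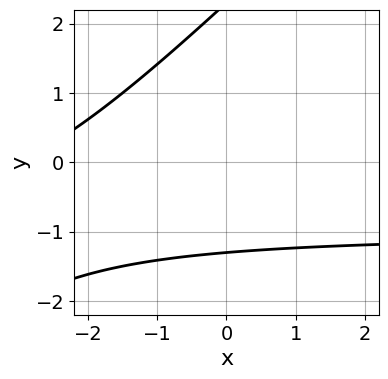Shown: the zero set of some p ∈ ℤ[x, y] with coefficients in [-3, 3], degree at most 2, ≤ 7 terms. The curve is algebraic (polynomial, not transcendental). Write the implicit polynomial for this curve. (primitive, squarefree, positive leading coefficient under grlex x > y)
(a) The degree is 2 — the shape is more complex than any degree-1 curve.
(b) Reading off the gridlines: the curve avoids every integer x-axis point in the box.
(c) These observations pin down the coefficients.

x*y - y^2 + x + y + 3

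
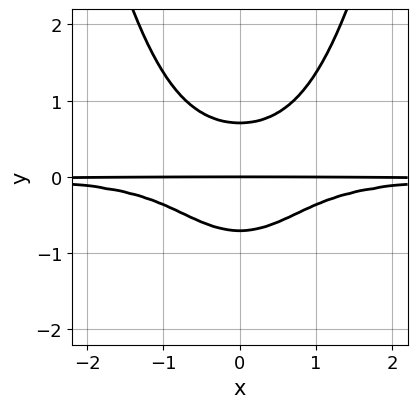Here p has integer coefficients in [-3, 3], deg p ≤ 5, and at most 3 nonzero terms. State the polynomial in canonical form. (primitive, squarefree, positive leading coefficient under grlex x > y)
2*x^2*y^2 - 2*y^3 + y

Degree: no degree-3 curve has this shape, so deg p = 4.
Symmetries: the x ↦ −x reflection is a symmetry, so x appears only in even powers.
Observable constraints: every point of the x-axis in the box is on the curve; it crosses the y-axis at the gridline y = 0.
Putting this together gives p.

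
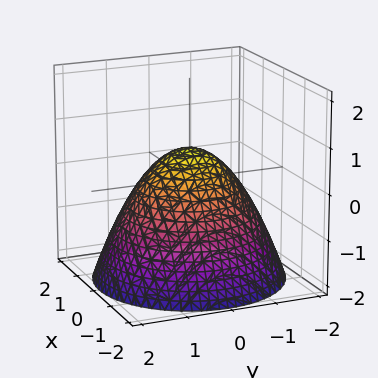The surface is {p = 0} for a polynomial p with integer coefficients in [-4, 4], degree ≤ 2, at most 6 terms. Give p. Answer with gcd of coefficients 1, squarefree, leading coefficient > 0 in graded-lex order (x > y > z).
First, deg p = 2.
Then, by symmetry, the z-axis is an axis of rotation, so x and y enter only as x² + y².
Then, from the axis intercepts and sections: the y-axis gridline crossings are at y ∈ {-1, 1}; a circular section at z = -1 has radius between 1 and 2; among the integer gridlines, it crosses the x-axis at x ∈ {-1, 1}.
Finally, together with the visible shape, these determine p as stated.

2*x^2 + 2*y^2 + 3*z - 2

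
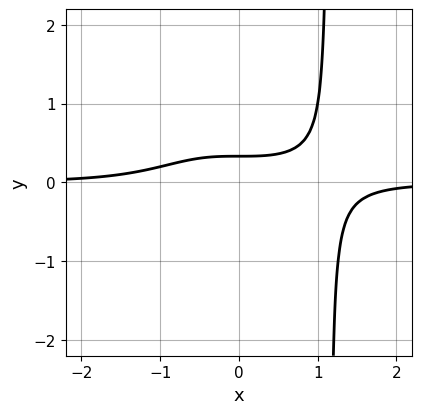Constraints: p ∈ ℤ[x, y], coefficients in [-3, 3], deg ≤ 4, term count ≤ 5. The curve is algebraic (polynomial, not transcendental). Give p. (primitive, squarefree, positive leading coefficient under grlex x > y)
2*x^3*y - 3*y + 1

First, the degree is 4 — a generic line meets the curve in up to 4 points.
Next, from the visible intercepts: no x-intercept at any integer in the box.
Finally, fitting integer coefficients to these (and the overall shape) gives p.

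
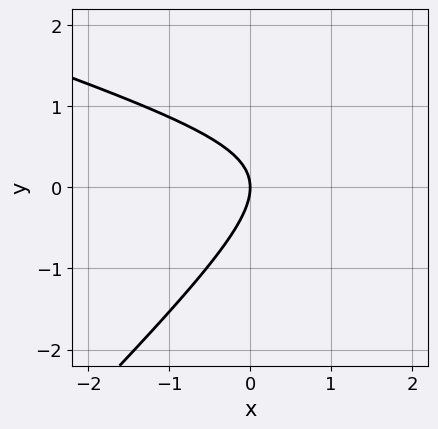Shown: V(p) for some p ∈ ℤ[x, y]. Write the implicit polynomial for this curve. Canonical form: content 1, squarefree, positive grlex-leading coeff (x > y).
1. The degree is 2 — the shape is more complex than any degree-1 curve.
2. From the axis intercepts and sections: it meets the x-axis at x = 0 (among the integer gridlines); it crosses the y-axis at the gridline y = 0.
3. Matching integer coefficients to the picture gives p.

x^2 + 2*x*y - 3*y^2 - 3*x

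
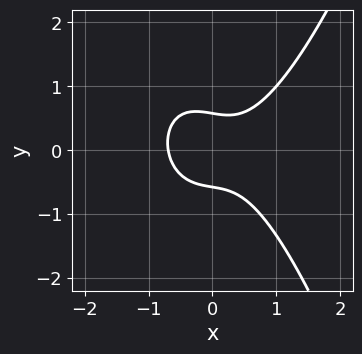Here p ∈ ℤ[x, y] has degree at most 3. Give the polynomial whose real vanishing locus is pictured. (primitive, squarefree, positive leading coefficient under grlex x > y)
1. deg p = 3. A generic line meets the curve in up to 3 points.
2. Matching integer coefficients to the picture gives p.

3*x^3 - x*y - 3*y^2 + 1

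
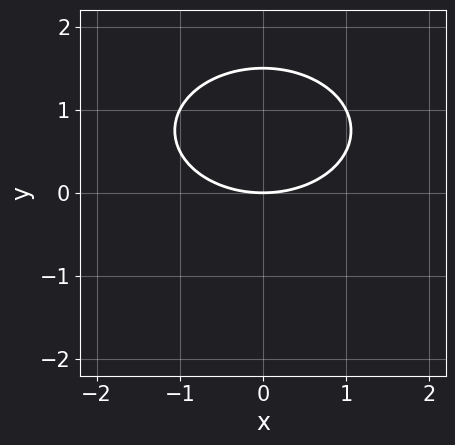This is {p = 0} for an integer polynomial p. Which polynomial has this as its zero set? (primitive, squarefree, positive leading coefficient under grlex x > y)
(a) Degree: a generic line meets the curve in up to 2 points, so deg p = 2.
(b) Symmetries: the x ↦ −x reflection is a symmetry, so x appears only in even powers.
(c) Against the integer gridlines: it meets the x-axis at x = 0 (among the integer gridlines); it crosses the y-axis at the gridline y = 0.
(d) These observations pin down the coefficients.

x^2 + 2*y^2 - 3*y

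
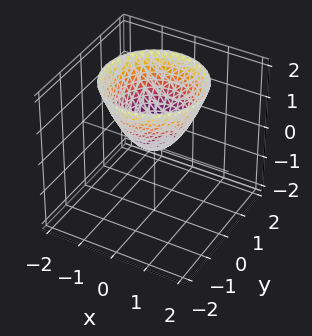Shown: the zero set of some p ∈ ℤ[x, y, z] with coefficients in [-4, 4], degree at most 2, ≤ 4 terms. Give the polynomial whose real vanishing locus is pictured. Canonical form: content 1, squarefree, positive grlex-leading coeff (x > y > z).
1. The degree is 2 — a single bowl opening along one axis; a quadric.
2. By symmetry, the z-axis is an axis of rotation, so x and y enter only as x² + y².
3. From the axis intercepts and sections: one x-axis crossing is at x = 0; it meets the z-axis at z = 0 (among the integer gridlines).
4. Solving for integer coefficients yields p as stated.

x^2 + y^2 - z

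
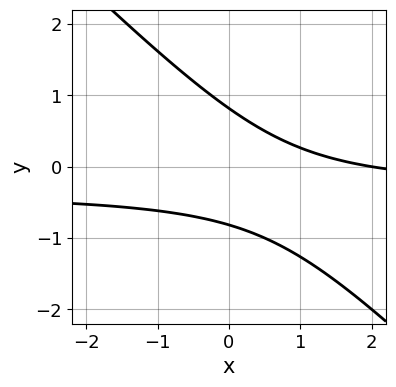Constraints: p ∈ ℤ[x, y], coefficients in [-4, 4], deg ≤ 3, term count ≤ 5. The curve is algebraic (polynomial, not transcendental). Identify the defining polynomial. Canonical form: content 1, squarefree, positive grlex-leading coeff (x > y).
First, degree: a generic line meets the curve in up to 2 points, so deg p = 2.
Then, reading off the gridlines: it meets the x-axis at x = 2 (among the integer gridlines).
Finally, fitting integer coefficients to these (and the overall shape) gives p.

3*x*y + 3*y^2 + x - 2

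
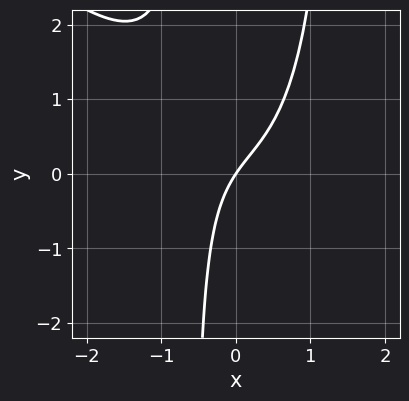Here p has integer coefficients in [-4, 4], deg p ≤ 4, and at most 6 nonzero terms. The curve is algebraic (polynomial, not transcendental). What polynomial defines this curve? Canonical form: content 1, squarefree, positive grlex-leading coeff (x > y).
1. deg p = 3. The shape is more complex than any degree-2 curve.
2. Against the integer gridlines: one x-axis crossing is at x = 0; one y-axis crossing is at y = 0.
3. Together with the visible shape, these determine p as stated.

2*x^3 + 2*x^2*y - 2*x*y + 3*x - 2*y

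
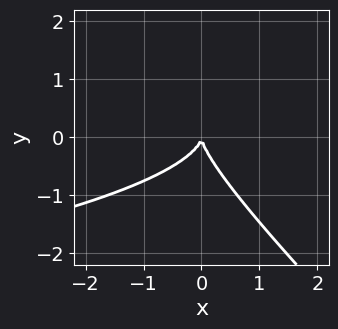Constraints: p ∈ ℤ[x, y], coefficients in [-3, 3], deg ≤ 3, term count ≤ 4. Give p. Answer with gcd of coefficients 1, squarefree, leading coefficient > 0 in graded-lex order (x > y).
The degree is 3 — the shape is more complex than any degree-2 curve.
From the axis intercepts and sections: it crosses the y-axis at the gridline y = 0; it meets the x-axis at x = 0 (among the integer gridlines).
These observations pin down the coefficients.

x*y^2 + y^3 + x^2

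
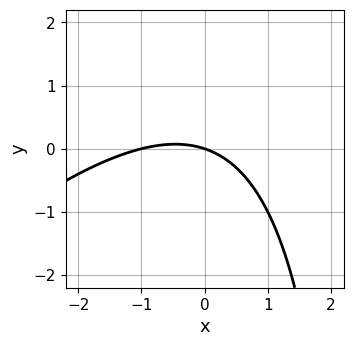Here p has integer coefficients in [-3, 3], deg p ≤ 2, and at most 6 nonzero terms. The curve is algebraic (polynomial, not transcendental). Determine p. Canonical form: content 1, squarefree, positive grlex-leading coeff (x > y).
x^2 - x*y + x + 3*y

1. The degree is 2 — a generic line meets the curve in up to 2 points.
2. Against the integer gridlines: it meets the y-axis at y = 0 (among the integer gridlines); the x-axis gridline crossings are at x ∈ {-1, 0}.
3. Together with the visible shape, these determine p as stated.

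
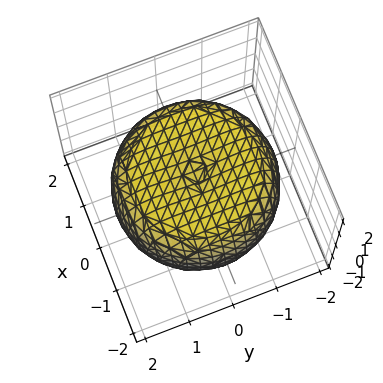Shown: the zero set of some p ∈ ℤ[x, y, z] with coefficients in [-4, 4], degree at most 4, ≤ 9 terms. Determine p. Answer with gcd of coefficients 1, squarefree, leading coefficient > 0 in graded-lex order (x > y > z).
x^4 + 2*x^2*y^2 + y^4 - 2*x^2 - 2*y^2 + 3*z^2 - 3

(a) The degree is 4 — the shape is more complex than any degree-3 surface.
(b) By symmetry, every cross-section ⟂ z is a circle, so x, y appear only via x² + y².
(c) From the visible intercepts: the z-axis gridline crossings are at z ∈ {-1, 1}; a circular section at z = 1 has radius between 1 and 2.
(d) Fitting integer coefficients to these (and the overall shape) gives p.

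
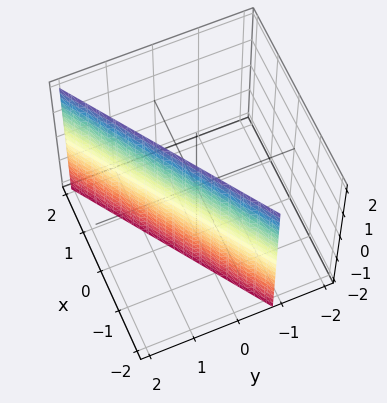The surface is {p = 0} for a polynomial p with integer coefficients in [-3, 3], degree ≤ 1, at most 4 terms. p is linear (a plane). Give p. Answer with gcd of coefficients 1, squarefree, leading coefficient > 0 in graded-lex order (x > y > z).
2*x - 3*y + 2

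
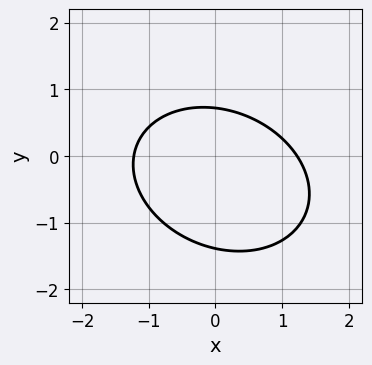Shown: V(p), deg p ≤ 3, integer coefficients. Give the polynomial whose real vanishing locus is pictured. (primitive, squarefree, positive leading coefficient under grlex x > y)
2*x^2 + x*y + 3*y^2 + 2*y - 3

First, degree: no degree-1 curve has this shape, so deg p = 2.
Finally, putting this together gives p.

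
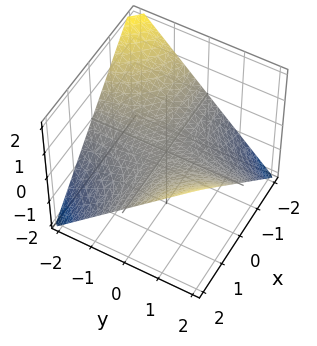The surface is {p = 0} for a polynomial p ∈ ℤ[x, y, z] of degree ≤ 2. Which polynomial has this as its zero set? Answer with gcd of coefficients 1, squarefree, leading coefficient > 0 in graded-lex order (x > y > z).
x*y - 2*z

First, degree: a saddle surface; a quadric, so deg p = 2.
Next, against the integer gridlines: the visible x-axis segment lies entirely on the surface; the visible y-axis segment lies entirely on the surface.
Finally, putting this together gives p.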